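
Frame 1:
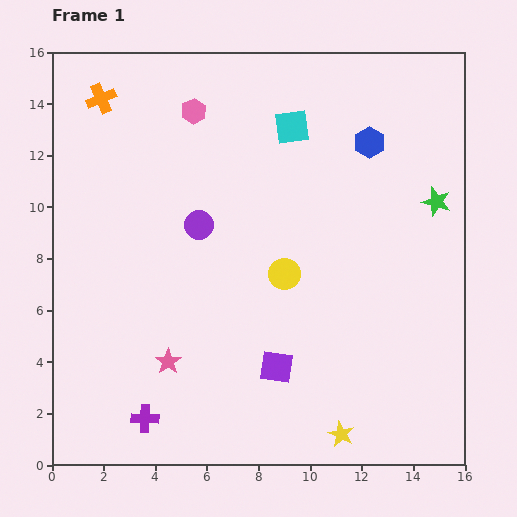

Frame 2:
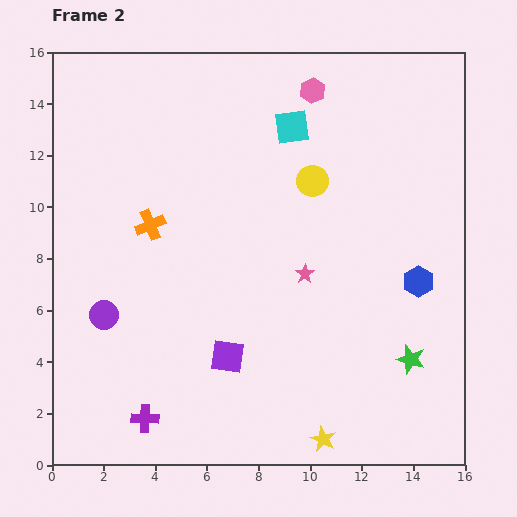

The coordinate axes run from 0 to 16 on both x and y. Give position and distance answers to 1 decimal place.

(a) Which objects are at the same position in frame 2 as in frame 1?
the cyan square, the purple cross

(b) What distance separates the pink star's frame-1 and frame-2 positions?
6.3

The pink star moved from (4.5, 4.0) to (9.8, 7.4), a distance of √(5.3² + 3.4²) ≈ 6.3.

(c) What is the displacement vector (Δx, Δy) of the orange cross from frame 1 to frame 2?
(1.9, -4.9)

The orange cross was at (1.9, 14.2) in frame 1 and (3.8, 9.3) in frame 2.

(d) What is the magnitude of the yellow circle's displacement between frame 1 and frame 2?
3.8

The yellow circle moved from (9.0, 7.4) to (10.1, 11.0), a distance of √(1.1² + 3.6²) ≈ 3.8.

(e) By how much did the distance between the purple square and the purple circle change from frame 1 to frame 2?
-1.2

Distance in frame 1: 6.3. Distance in frame 2: 5.1.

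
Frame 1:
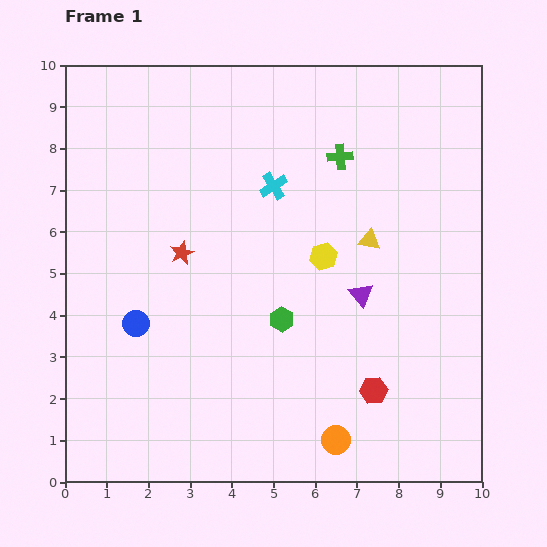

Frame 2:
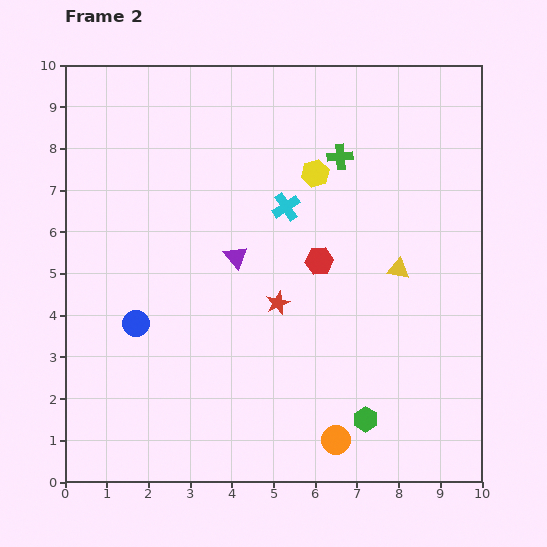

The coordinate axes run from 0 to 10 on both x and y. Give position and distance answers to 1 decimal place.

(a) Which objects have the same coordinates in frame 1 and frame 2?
the orange circle, the green cross, the blue circle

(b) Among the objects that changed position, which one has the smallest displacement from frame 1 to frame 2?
the cyan cross

(moved 0.6)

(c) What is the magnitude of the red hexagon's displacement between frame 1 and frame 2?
3.4

The red hexagon moved from (7.4, 2.2) to (6.1, 5.3), a distance of √(1.3² + 3.1²) ≈ 3.4.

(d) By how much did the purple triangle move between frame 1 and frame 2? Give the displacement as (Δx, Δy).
(-3.0, 0.9)

The purple triangle was at (7.1, 4.5) in frame 1 and (4.1, 5.4) in frame 2.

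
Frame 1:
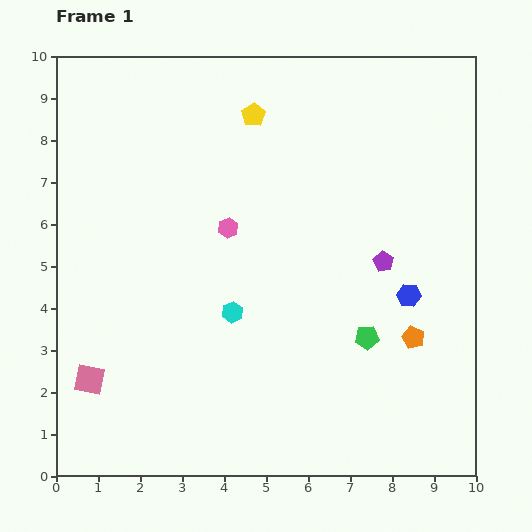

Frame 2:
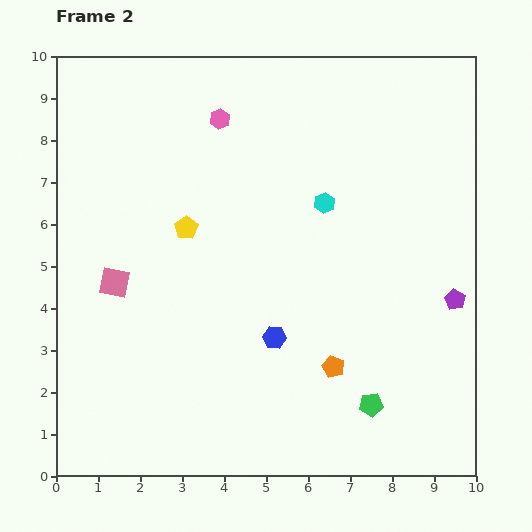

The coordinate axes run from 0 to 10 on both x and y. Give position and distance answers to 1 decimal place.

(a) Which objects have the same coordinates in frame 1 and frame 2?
none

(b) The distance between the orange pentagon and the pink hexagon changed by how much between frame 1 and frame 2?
+1.4

Distance in frame 1: 5.1. Distance in frame 2: 6.5.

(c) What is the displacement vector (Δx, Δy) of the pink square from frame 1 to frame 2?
(0.6, 2.3)

The pink square was at (0.8, 2.3) in frame 1 and (1.4, 4.6) in frame 2.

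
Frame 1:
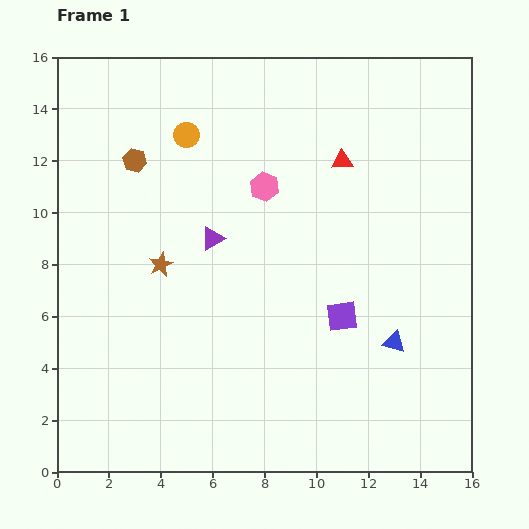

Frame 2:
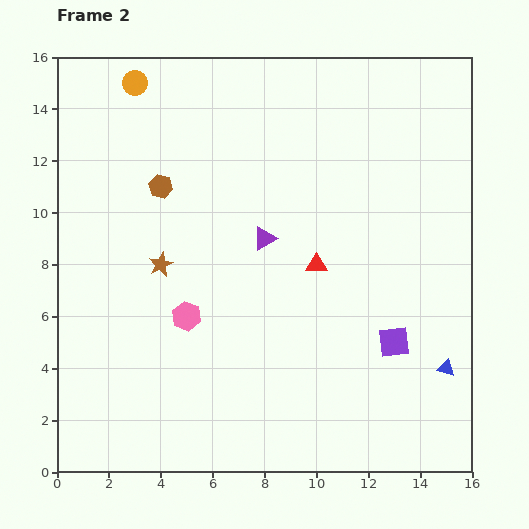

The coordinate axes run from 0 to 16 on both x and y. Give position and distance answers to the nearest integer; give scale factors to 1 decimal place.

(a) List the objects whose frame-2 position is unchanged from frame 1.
the brown star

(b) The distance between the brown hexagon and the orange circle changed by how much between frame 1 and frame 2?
+2

Distance in frame 1: 2. Distance in frame 2: 4.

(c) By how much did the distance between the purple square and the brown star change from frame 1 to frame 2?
+2

Distance in frame 1: 7. Distance in frame 2: 9.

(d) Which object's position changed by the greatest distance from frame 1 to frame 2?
the pink hexagon

(moved 6; next 4)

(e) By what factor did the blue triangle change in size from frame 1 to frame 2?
0.7×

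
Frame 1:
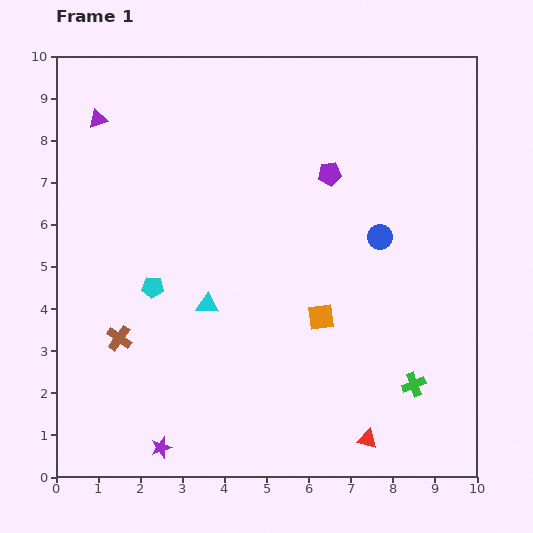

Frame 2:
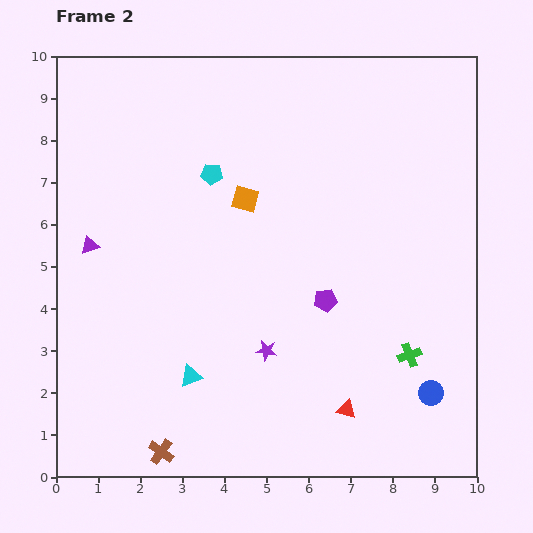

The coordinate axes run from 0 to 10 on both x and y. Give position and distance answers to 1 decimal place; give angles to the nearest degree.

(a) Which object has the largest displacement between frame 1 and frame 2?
the blue circle

(moved 3.9; next 3.4)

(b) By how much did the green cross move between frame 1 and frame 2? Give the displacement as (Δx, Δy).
(-0.1, 0.7)

The green cross was at (8.5, 2.2) in frame 1 and (8.4, 2.9) in frame 2.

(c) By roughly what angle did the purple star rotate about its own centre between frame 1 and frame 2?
27° clockwise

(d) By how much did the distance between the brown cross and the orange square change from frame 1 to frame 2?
+1.5

Distance in frame 1: 4.8. Distance in frame 2: 6.3.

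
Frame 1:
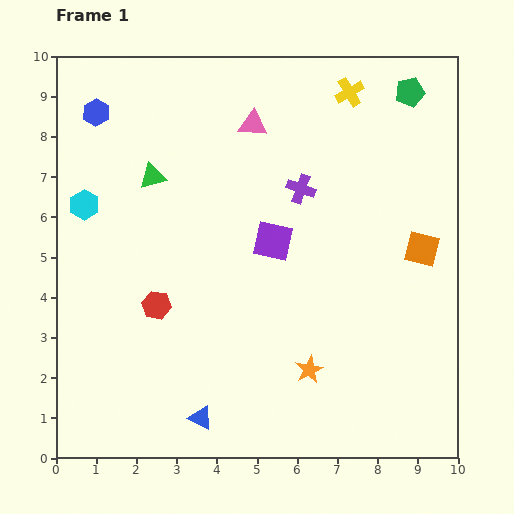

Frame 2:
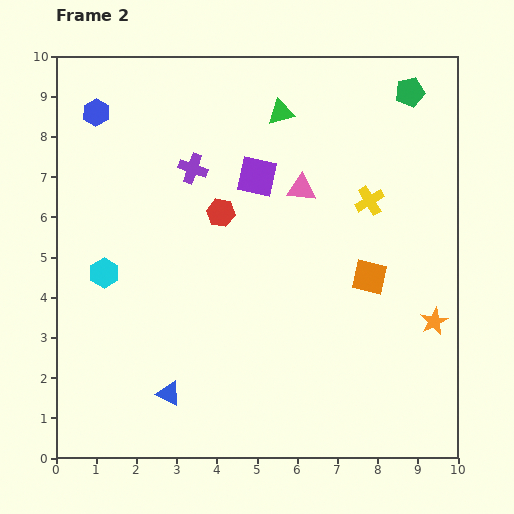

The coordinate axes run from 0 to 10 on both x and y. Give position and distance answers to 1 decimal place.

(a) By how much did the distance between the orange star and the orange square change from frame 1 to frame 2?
-2.2

Distance in frame 1: 4.1. Distance in frame 2: 1.9.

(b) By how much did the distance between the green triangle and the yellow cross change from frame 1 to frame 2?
-2.2

Distance in frame 1: 5.3. Distance in frame 2: 3.1.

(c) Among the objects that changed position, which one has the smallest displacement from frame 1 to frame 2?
the blue triangle

(moved 1.0)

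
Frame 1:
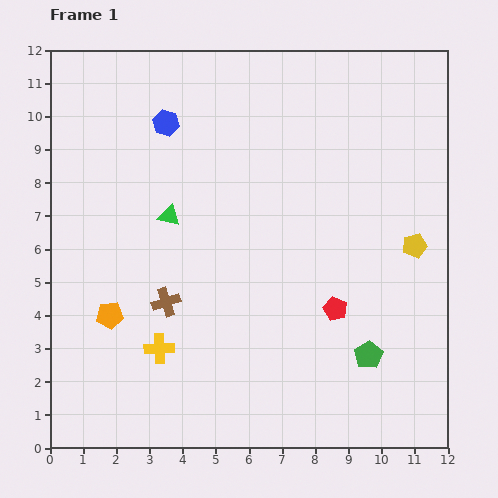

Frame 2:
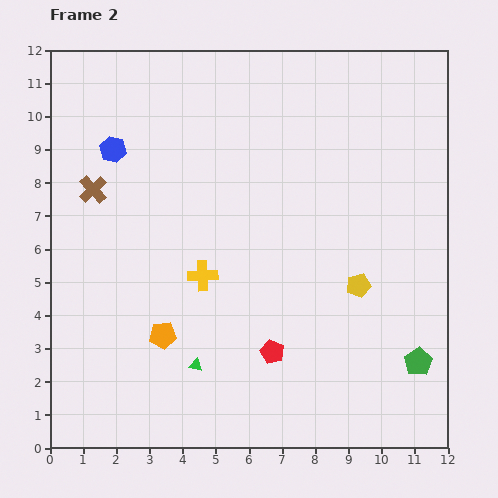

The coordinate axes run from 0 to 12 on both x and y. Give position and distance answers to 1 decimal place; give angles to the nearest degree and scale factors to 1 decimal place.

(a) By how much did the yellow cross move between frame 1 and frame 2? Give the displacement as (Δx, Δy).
(1.3, 2.2)

The yellow cross was at (3.3, 3.0) in frame 1 and (4.6, 5.2) in frame 2.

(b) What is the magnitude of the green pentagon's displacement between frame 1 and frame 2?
1.5

The green pentagon moved from (9.6, 2.8) to (11.1, 2.6), a distance of √(1.5² + 0.2²) ≈ 1.5.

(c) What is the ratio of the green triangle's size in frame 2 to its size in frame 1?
0.6×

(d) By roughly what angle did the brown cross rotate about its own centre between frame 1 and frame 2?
24° counter-clockwise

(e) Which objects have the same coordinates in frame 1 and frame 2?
none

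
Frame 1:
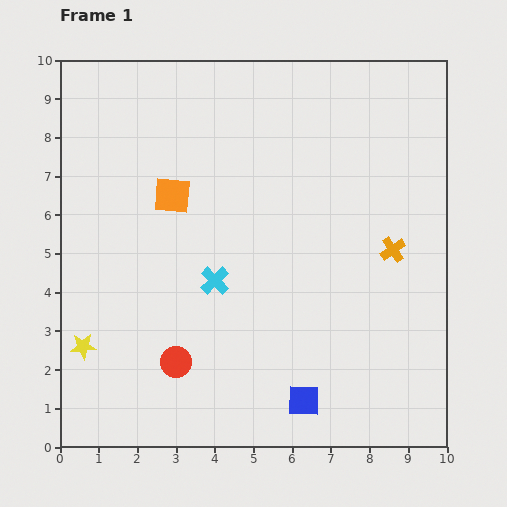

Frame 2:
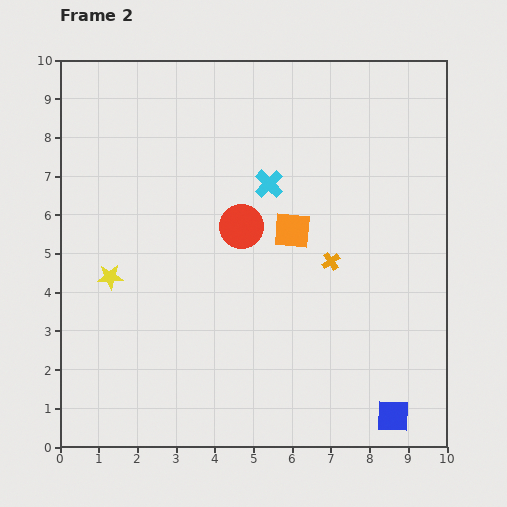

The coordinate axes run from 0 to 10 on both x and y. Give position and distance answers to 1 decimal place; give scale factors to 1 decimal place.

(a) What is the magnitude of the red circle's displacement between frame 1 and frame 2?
3.9

The red circle moved from (3.0, 2.2) to (4.7, 5.7), a distance of √(1.7² + 3.5²) ≈ 3.9.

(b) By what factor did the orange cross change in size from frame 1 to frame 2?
0.7×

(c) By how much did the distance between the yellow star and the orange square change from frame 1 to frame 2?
+0.4

Distance in frame 1: 4.5. Distance in frame 2: 4.9.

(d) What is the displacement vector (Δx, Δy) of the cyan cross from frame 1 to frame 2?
(1.4, 2.5)

The cyan cross was at (4.0, 4.3) in frame 1 and (5.4, 6.8) in frame 2.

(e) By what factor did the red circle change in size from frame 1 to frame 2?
1.4×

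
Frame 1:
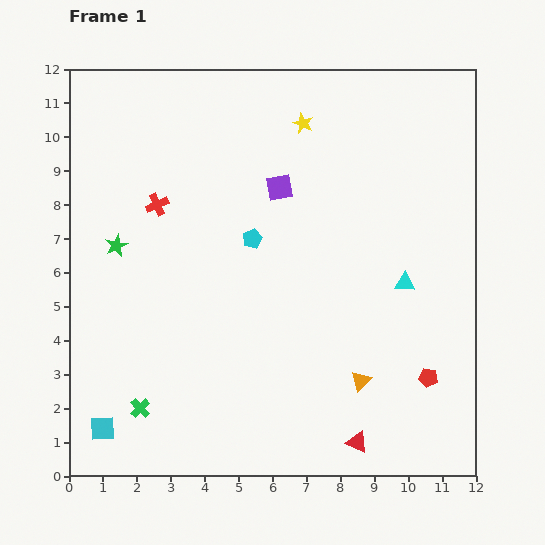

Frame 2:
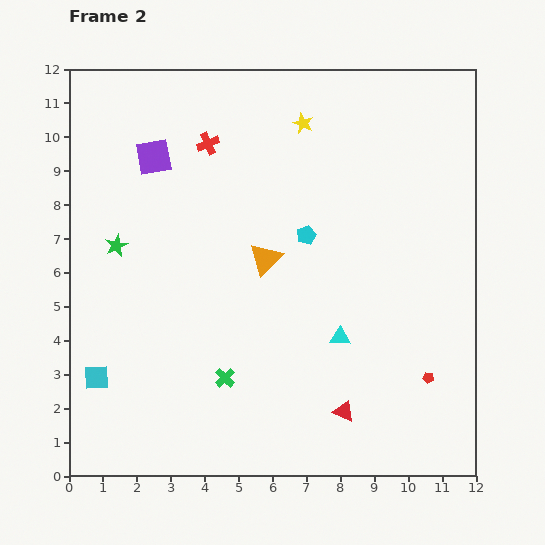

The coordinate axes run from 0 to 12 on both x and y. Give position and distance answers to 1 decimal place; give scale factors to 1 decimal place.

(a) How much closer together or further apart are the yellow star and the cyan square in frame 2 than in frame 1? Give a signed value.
-1.1

Distance in frame 1: 10.8. Distance in frame 2: 9.7.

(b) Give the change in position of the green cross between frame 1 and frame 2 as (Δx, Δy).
(2.5, 0.9)

The green cross was at (2.1, 2.0) in frame 1 and (4.6, 2.9) in frame 2.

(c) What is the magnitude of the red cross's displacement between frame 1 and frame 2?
2.3

The red cross moved from (2.6, 8.0) to (4.1, 9.8), a distance of √(1.5² + 1.8²) ≈ 2.3.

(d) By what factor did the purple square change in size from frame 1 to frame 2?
1.3×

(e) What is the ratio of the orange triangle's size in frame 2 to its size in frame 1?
1.6×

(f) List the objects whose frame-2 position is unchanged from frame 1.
the yellow star, the red pentagon, the green star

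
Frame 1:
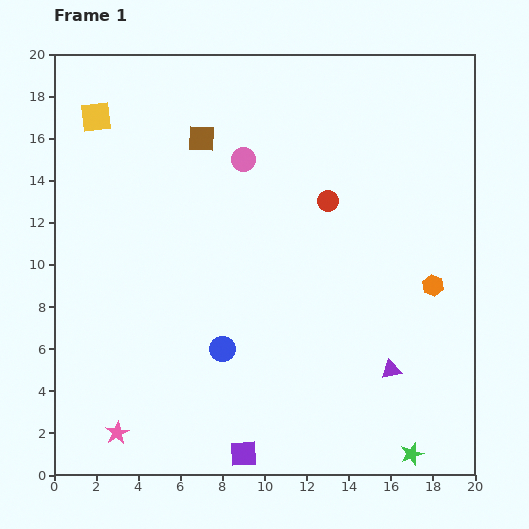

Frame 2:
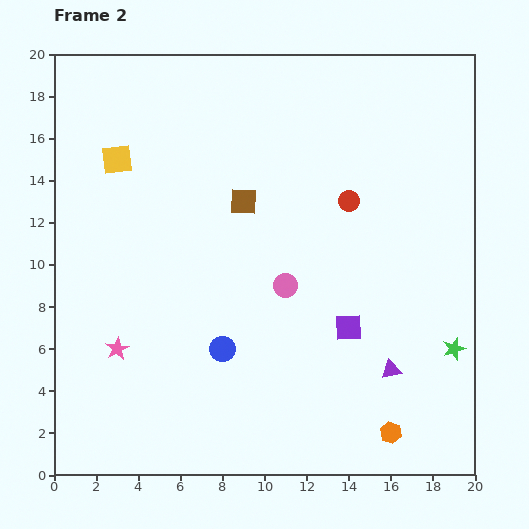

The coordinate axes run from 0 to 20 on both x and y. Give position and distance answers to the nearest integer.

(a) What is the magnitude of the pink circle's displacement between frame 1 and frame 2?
6

The pink circle moved from (9, 15) to (11, 9), a distance of √(2² + 6²) ≈ 6.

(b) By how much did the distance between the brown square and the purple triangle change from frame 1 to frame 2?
-3

Distance in frame 1: 14. Distance in frame 2: 11.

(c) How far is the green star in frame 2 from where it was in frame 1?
5

The green star moved from (17, 1) to (19, 6), a distance of √(2² + 5²) ≈ 5.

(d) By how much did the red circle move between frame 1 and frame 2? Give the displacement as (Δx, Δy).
(1, 0)

The red circle was at (13, 13) in frame 1 and (14, 13) in frame 2.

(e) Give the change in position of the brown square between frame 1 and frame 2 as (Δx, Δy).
(2, -3)

The brown square was at (7, 16) in frame 1 and (9, 13) in frame 2.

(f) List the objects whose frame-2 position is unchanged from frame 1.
the blue circle, the purple triangle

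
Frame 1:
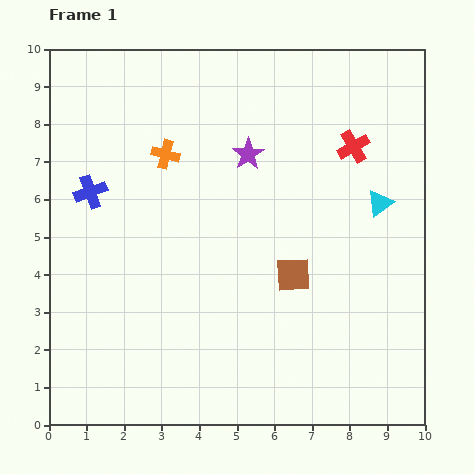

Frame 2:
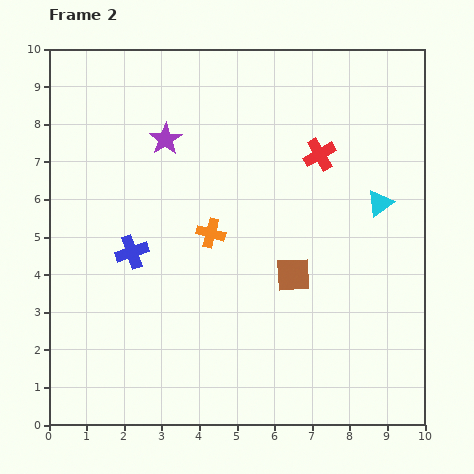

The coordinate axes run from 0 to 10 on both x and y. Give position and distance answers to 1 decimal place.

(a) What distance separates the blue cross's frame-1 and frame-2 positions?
1.9

The blue cross moved from (1.1, 6.2) to (2.2, 4.6), a distance of √(1.1² + 1.6²) ≈ 1.9.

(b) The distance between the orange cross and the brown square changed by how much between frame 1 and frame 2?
-2.2

Distance in frame 1: 4.7. Distance in frame 2: 2.5.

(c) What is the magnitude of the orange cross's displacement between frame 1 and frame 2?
2.4

The orange cross moved from (3.1, 7.2) to (4.3, 5.1), a distance of √(1.2² + 2.1²) ≈ 2.4.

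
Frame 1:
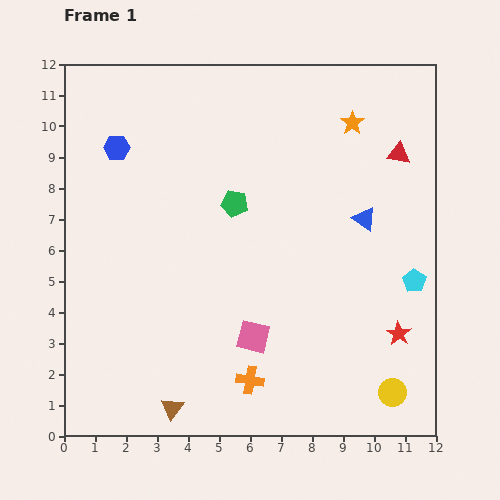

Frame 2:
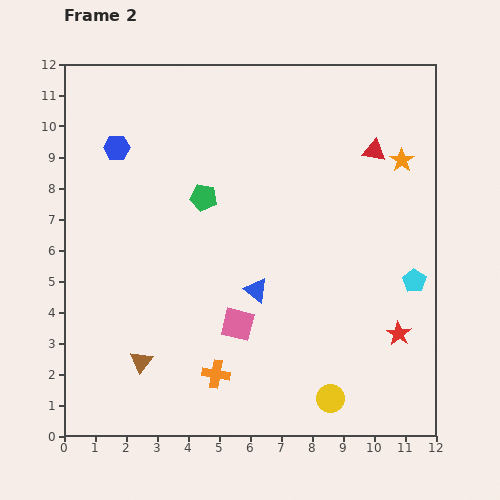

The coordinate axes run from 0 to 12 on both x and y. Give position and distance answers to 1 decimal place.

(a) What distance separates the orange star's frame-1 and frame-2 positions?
2.0

The orange star moved from (9.3, 10.1) to (10.9, 8.9), a distance of √(1.6² + 1.2²) ≈ 2.0.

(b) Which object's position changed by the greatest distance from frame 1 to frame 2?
the blue triangle

(moved 4.2; next 2.0)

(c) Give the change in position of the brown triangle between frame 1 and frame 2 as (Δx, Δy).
(-1.0, 1.5)

The brown triangle was at (3.5, 0.9) in frame 1 and (2.5, 2.4) in frame 2.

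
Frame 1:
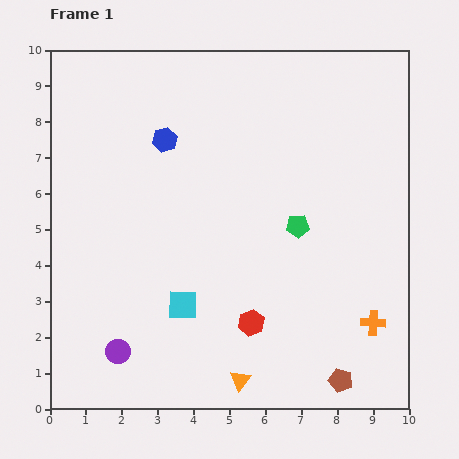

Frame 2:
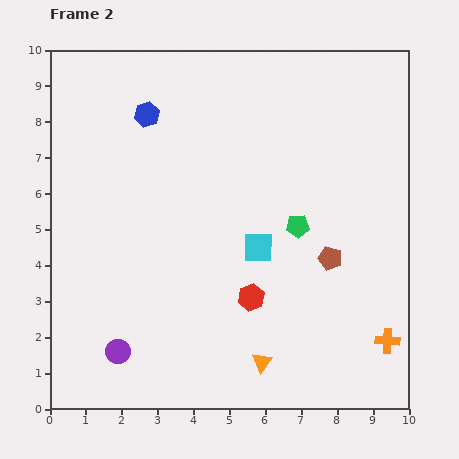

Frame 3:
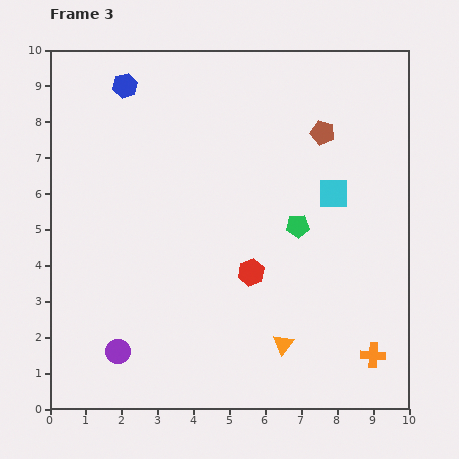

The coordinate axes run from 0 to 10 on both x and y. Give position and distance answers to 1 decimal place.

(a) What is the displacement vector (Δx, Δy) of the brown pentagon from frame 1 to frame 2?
(-0.3, 3.4)

The brown pentagon was at (8.1, 0.8) in frame 1 and (7.8, 4.2) in frame 2.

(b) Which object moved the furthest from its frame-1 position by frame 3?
the brown pentagon

(moved 6.9; next 5.2)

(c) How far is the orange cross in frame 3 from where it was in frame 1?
0.9

The orange cross moved from (9.0, 2.4) to (9.0, 1.5), a distance of √(0.0² + 0.9²) ≈ 0.9.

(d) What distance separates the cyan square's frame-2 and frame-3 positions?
2.6

The cyan square moved from (5.8, 4.5) to (7.9, 6.0), a distance of √(2.1² + 1.5²) ≈ 2.6.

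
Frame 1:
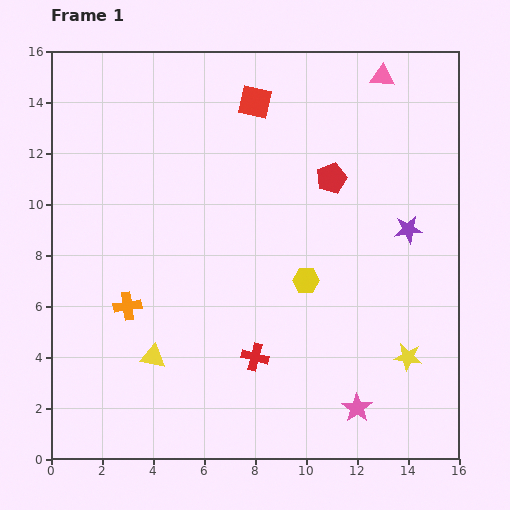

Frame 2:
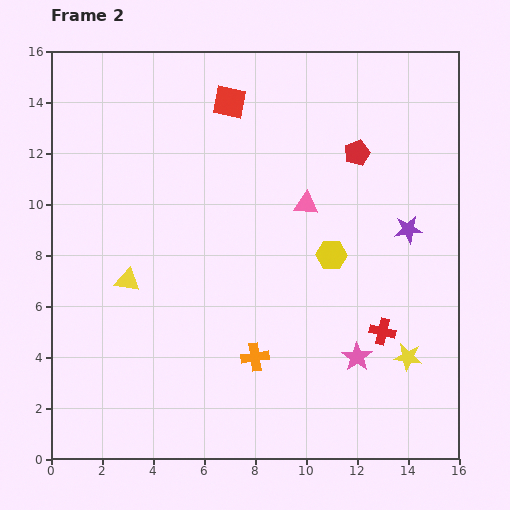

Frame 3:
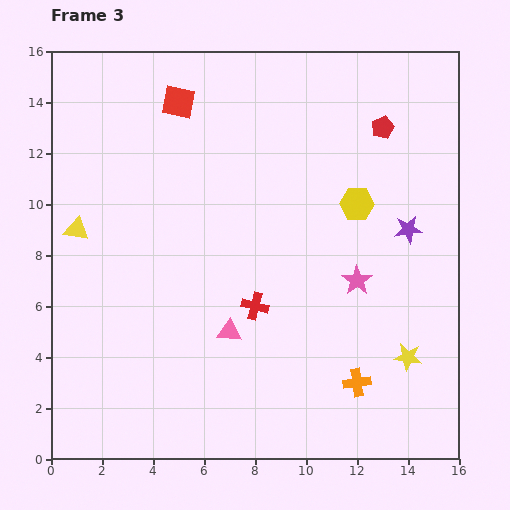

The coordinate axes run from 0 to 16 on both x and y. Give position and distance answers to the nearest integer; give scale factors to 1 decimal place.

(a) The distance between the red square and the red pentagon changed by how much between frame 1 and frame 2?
+1

Distance in frame 1: 4. Distance in frame 2: 5.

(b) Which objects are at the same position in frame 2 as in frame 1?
the yellow star, the purple star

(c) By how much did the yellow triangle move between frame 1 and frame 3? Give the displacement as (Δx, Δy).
(-3, 5)

The yellow triangle was at (4, 4) in frame 1 and (1, 9) in frame 3.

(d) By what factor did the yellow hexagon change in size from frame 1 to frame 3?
1.3×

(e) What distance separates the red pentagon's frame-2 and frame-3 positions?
1

The red pentagon moved from (12, 12) to (13, 13), a distance of √(1² + 1²) ≈ 1.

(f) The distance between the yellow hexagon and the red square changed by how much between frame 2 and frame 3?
+1

Distance in frame 2: 7. Distance in frame 3: 8.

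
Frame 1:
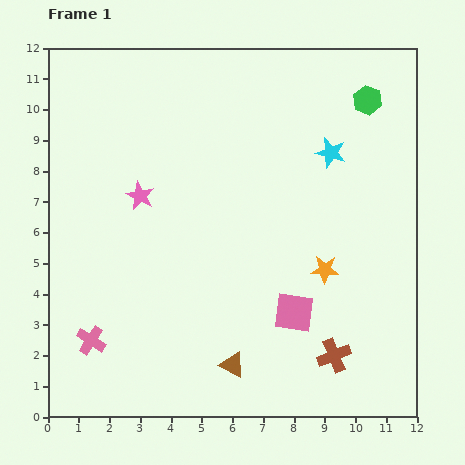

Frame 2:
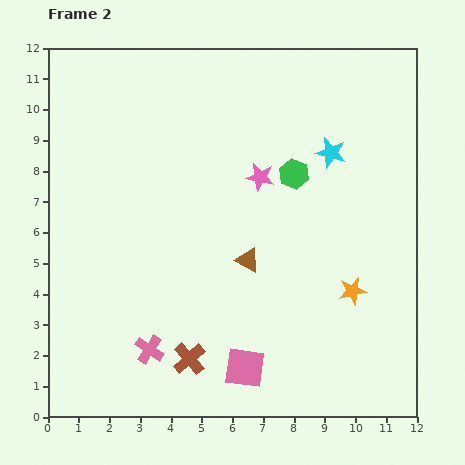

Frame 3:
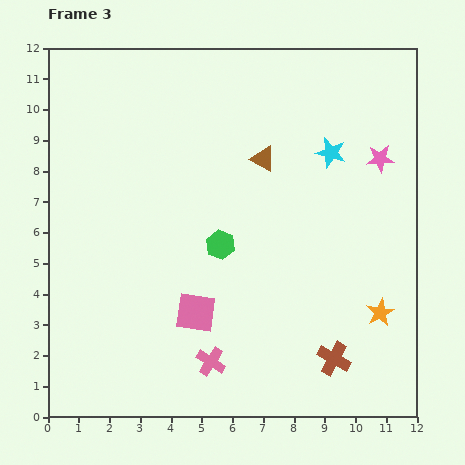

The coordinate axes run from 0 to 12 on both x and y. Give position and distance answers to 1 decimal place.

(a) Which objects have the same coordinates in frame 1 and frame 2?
the cyan star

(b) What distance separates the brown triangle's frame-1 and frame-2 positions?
3.4

The brown triangle moved from (6.0, 1.7) to (6.5, 5.1), a distance of √(0.5² + 3.4²) ≈ 3.4.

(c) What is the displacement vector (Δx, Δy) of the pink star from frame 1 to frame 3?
(7.8, 1.2)

The pink star was at (3.0, 7.2) in frame 1 and (10.8, 8.4) in frame 3.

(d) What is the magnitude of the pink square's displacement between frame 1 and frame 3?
3.2

The pink square moved from (8.0, 3.4) to (4.8, 3.4), a distance of √(3.2² + 0.0²) ≈ 3.2.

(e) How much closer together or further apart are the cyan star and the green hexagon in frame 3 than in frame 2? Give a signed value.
+3.3

Distance in frame 2: 1.4. Distance in frame 3: 4.7.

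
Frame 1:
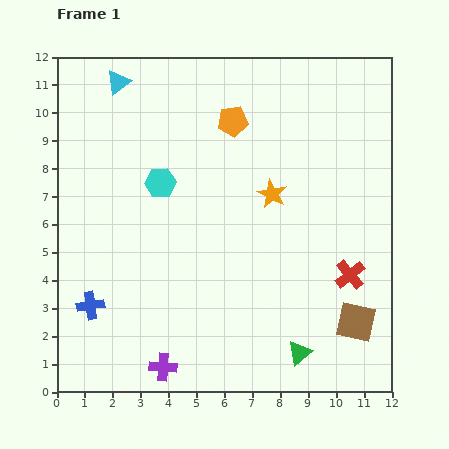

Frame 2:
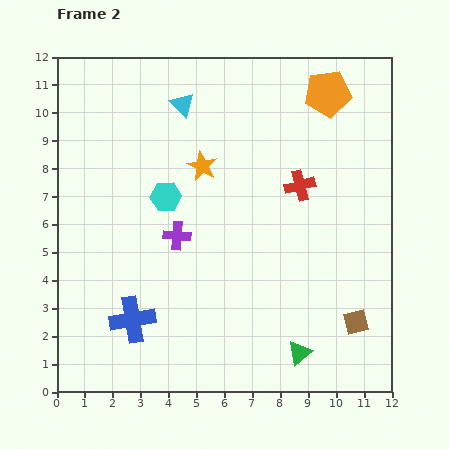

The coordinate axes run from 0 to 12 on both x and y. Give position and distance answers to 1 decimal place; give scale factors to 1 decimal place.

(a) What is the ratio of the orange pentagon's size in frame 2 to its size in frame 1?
1.5×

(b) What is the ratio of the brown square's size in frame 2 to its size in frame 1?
0.6×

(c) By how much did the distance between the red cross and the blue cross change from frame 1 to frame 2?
-1.7

Distance in frame 1: 9.4. Distance in frame 2: 7.7.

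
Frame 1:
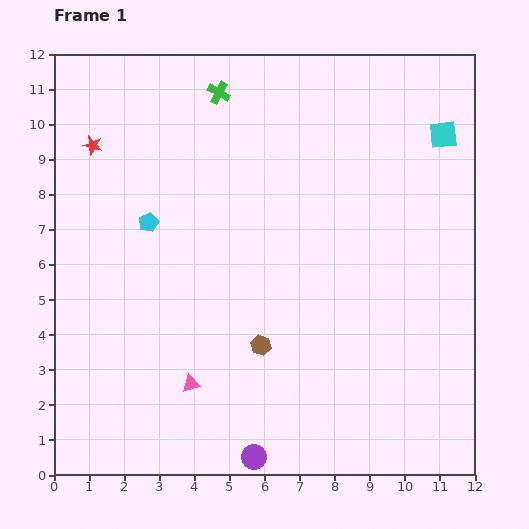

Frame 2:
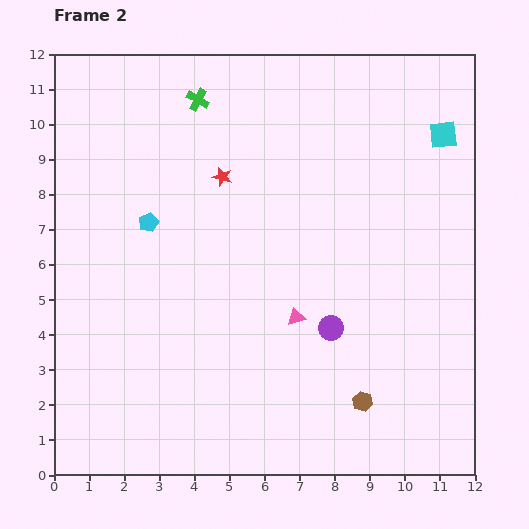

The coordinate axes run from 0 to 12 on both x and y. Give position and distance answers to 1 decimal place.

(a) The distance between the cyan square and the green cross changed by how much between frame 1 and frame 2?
+0.6

Distance in frame 1: 6.5. Distance in frame 2: 7.1.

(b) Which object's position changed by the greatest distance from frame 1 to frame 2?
the purple circle

(moved 4.3; next 3.8)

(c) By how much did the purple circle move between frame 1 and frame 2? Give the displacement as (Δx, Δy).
(2.2, 3.7)

The purple circle was at (5.7, 0.5) in frame 1 and (7.9, 4.2) in frame 2.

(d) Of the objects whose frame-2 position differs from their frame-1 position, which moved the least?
the green cross

(moved 0.6)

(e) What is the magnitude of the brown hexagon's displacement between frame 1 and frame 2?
3.3

The brown hexagon moved from (5.9, 3.7) to (8.8, 2.1), a distance of √(2.9² + 1.6²) ≈ 3.3.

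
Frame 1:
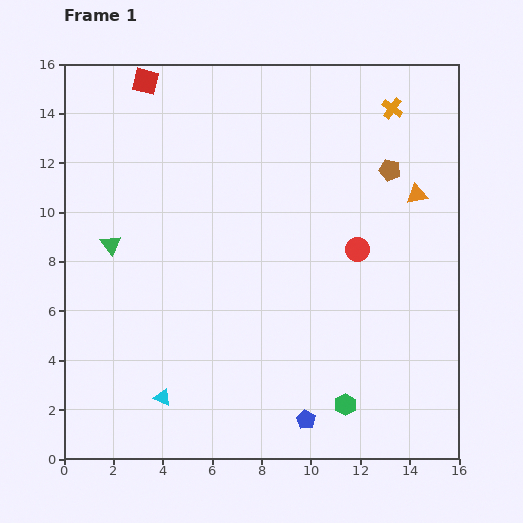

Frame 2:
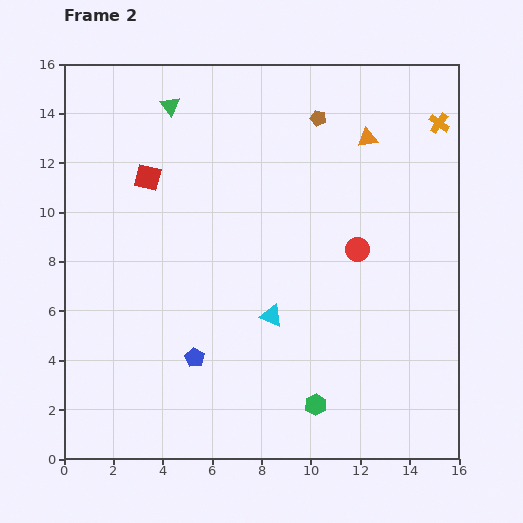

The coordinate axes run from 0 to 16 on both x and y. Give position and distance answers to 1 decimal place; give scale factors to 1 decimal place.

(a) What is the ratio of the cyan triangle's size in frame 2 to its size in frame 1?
1.3×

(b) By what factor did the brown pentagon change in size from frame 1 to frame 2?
0.7×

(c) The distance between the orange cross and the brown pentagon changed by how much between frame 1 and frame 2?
+2.4

Distance in frame 1: 2.5. Distance in frame 2: 4.9.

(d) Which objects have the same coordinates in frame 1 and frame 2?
the red circle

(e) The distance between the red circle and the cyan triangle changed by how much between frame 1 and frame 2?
-5.5

Distance in frame 1: 9.9. Distance in frame 2: 4.4.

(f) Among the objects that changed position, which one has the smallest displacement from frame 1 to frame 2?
the green hexagon

(moved 1.2)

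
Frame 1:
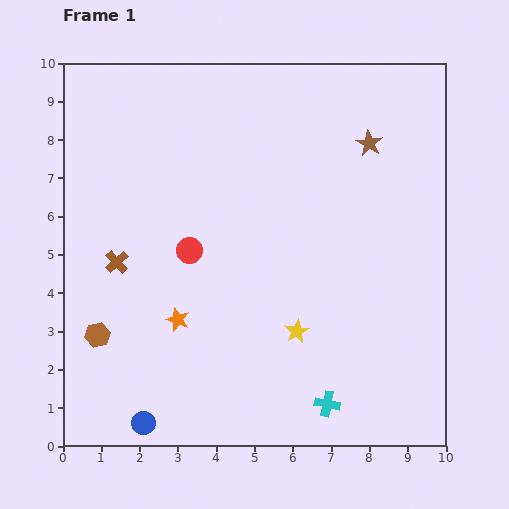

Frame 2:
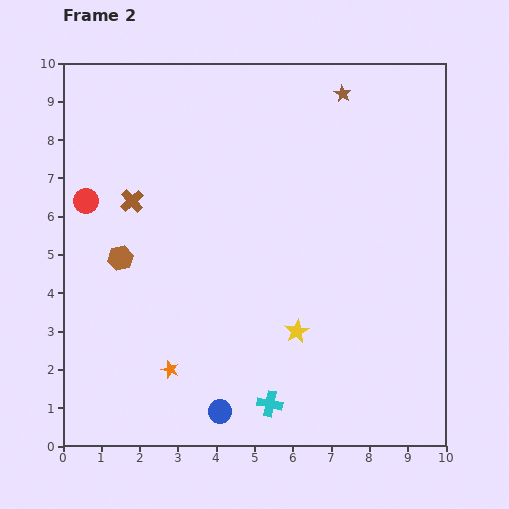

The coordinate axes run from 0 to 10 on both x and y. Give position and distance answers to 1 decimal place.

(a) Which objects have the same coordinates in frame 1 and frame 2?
the yellow star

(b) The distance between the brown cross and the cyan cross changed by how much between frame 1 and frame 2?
-0.2

Distance in frame 1: 6.6. Distance in frame 2: 6.4.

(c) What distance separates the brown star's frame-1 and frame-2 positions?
1.5

The brown star moved from (8.0, 7.9) to (7.3, 9.2), a distance of √(0.7² + 1.3²) ≈ 1.5.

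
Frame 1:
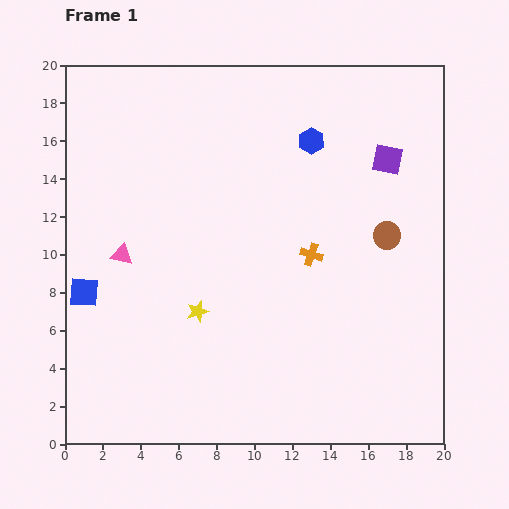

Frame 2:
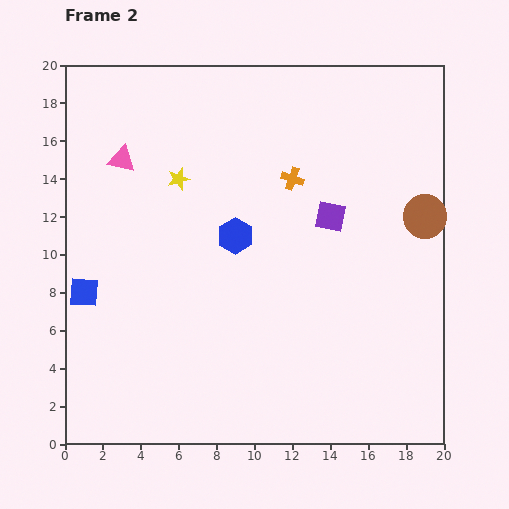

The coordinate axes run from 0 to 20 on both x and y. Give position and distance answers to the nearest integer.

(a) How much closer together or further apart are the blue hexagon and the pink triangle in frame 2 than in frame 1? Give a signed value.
-5

Distance in frame 1: 12. Distance in frame 2: 7.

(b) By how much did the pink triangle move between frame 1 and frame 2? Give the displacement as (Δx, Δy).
(0, 5)

The pink triangle was at (3, 10) in frame 1 and (3, 15) in frame 2.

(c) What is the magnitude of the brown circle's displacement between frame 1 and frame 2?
2

The brown circle moved from (17, 11) to (19, 12), a distance of √(2² + 1²) ≈ 2.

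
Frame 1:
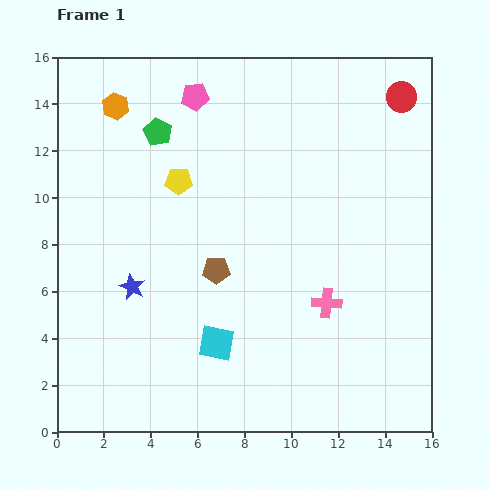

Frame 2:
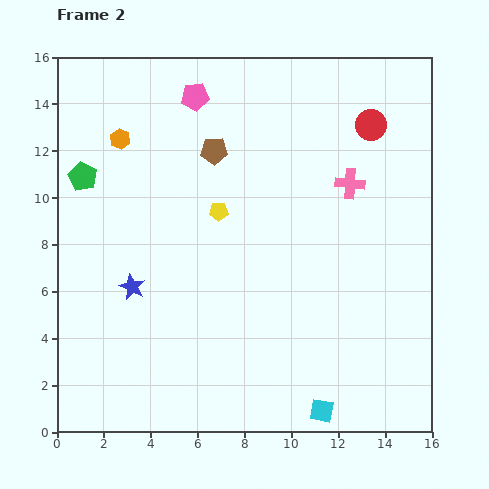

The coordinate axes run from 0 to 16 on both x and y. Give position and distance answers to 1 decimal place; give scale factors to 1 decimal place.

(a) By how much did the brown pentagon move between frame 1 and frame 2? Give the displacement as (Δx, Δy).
(-0.1, 5.1)

The brown pentagon was at (6.8, 6.9) in frame 1 and (6.7, 12.0) in frame 2.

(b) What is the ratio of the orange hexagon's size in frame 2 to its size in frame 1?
0.8×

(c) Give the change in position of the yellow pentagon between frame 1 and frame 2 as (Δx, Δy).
(1.7, -1.3)

The yellow pentagon was at (5.2, 10.7) in frame 1 and (6.9, 9.4) in frame 2.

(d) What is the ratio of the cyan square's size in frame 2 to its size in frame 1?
0.7×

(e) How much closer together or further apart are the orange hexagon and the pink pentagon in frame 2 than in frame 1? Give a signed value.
+0.3

Distance in frame 1: 3.4. Distance in frame 2: 3.7.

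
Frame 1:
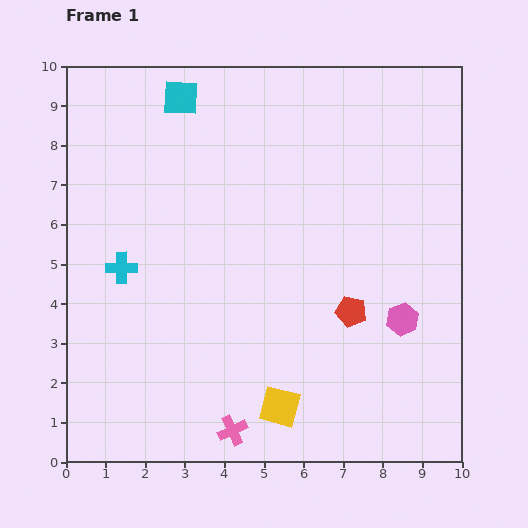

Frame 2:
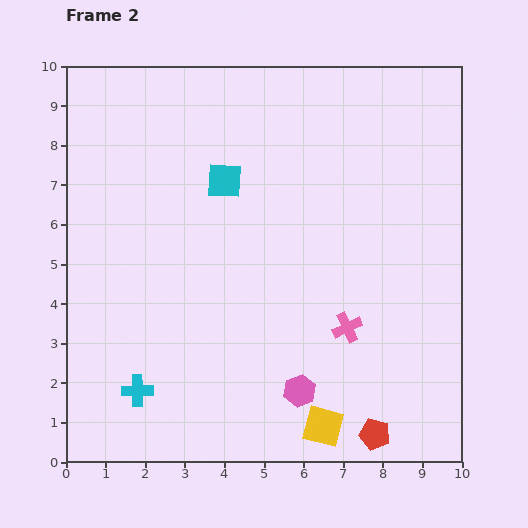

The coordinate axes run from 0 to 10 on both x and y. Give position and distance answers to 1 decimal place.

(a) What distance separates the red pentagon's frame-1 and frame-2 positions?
3.2

The red pentagon moved from (7.2, 3.8) to (7.8, 0.7), a distance of √(0.6² + 3.1²) ≈ 3.2.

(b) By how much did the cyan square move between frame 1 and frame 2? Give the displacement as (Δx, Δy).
(1.1, -2.1)

The cyan square was at (2.9, 9.2) in frame 1 and (4.0, 7.1) in frame 2.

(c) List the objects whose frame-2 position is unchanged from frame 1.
none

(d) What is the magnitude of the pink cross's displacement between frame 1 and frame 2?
3.9

The pink cross moved from (4.2, 0.8) to (7.1, 3.4), a distance of √(2.9² + 2.6²) ≈ 3.9.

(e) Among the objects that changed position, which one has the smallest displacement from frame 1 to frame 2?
the yellow square

(moved 1.2)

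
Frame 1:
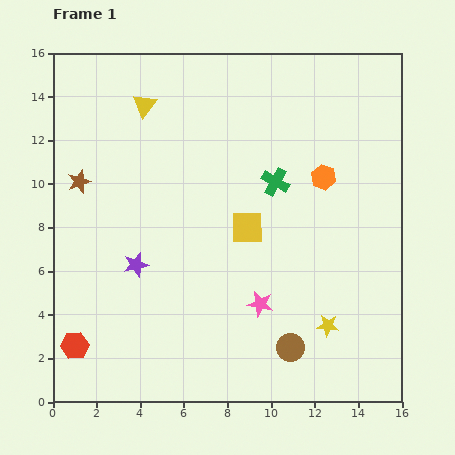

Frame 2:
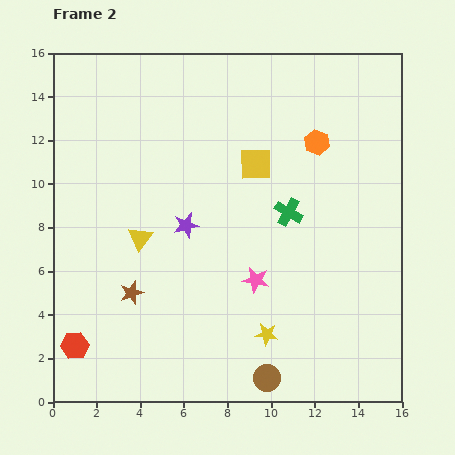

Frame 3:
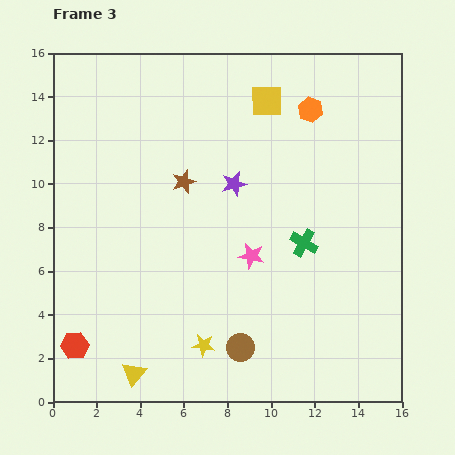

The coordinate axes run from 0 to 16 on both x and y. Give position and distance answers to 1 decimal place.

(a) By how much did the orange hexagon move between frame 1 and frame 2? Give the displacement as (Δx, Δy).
(-0.3, 1.6)

The orange hexagon was at (12.4, 10.3) in frame 1 and (12.1, 11.9) in frame 2.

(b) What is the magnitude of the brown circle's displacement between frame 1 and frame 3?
2.3

The brown circle moved from (10.9, 2.5) to (8.6, 2.5), a distance of √(2.3² + 0.0²) ≈ 2.3.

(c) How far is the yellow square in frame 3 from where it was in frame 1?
5.9

The yellow square moved from (8.9, 8.0) to (9.8, 13.8), a distance of √(0.9² + 5.8²) ≈ 5.9.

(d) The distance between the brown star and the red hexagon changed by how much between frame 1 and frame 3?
+1.5

Distance in frame 1: 7.5. Distance in frame 3: 9.0.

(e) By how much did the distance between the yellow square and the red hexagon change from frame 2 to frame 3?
+2.5

Distance in frame 2: 11.7. Distance in frame 3: 14.2.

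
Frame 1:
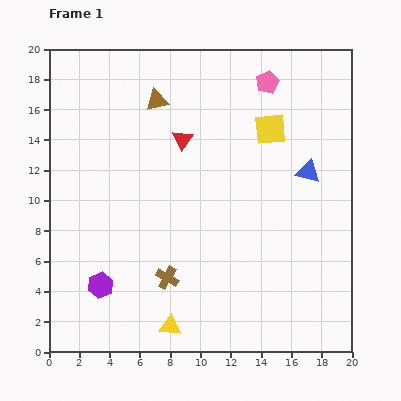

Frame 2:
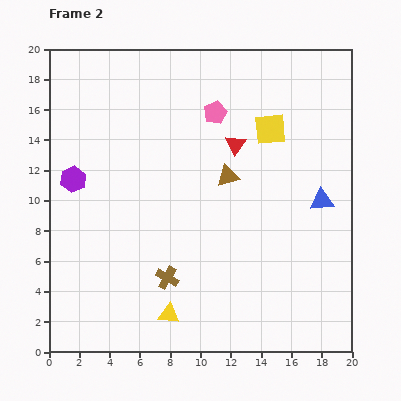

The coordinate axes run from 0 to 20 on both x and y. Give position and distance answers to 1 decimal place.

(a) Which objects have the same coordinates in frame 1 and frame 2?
the brown cross, the yellow square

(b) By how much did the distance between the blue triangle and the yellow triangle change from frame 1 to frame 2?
-1.1

Distance in frame 1: 13.7. Distance in frame 2: 12.6.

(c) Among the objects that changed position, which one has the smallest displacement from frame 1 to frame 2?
the yellow triangle

(moved 0.8)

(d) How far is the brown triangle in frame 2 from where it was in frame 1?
6.9

The brown triangle moved from (7.1, 16.6) to (11.8, 11.6), a distance of √(4.7² + 5.0²) ≈ 6.9.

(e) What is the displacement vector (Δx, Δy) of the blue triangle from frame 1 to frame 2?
(0.9, -1.9)

The blue triangle was at (17.1, 11.9) in frame 1 and (18.0, 10.0) in frame 2.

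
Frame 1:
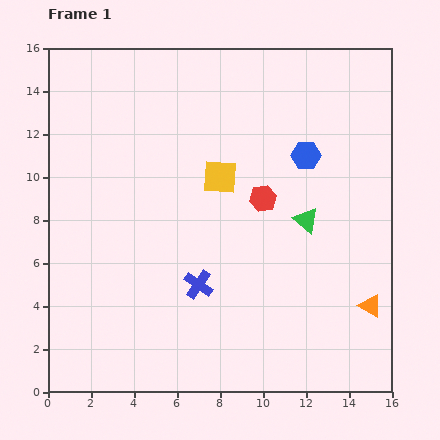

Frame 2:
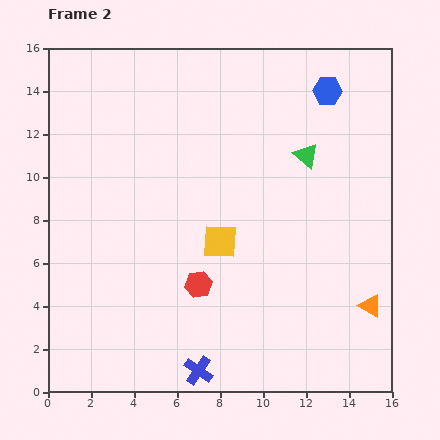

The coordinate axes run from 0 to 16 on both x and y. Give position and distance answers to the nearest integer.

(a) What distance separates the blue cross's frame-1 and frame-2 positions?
4

The blue cross moved from (7, 5) to (7, 1), a distance of √(0² + 4²) ≈ 4.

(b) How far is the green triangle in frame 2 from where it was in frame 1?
3

The green triangle moved from (12, 8) to (12, 11), a distance of √(0² + 3²) ≈ 3.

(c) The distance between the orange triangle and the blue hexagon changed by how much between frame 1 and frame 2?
+2

Distance in frame 1: 8. Distance in frame 2: 10.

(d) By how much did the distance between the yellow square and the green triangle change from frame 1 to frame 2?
+2

Distance in frame 1: 4. Distance in frame 2: 6.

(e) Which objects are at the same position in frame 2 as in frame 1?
the orange triangle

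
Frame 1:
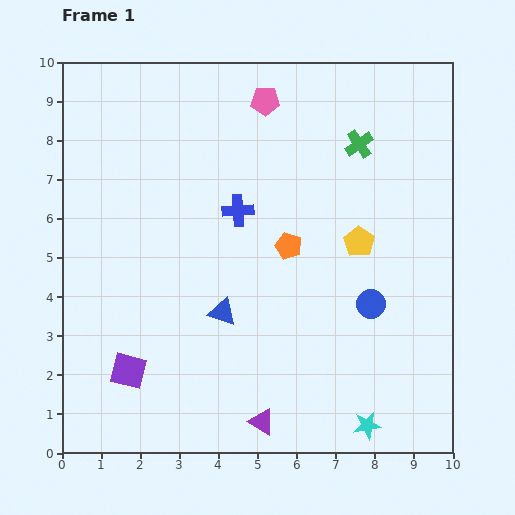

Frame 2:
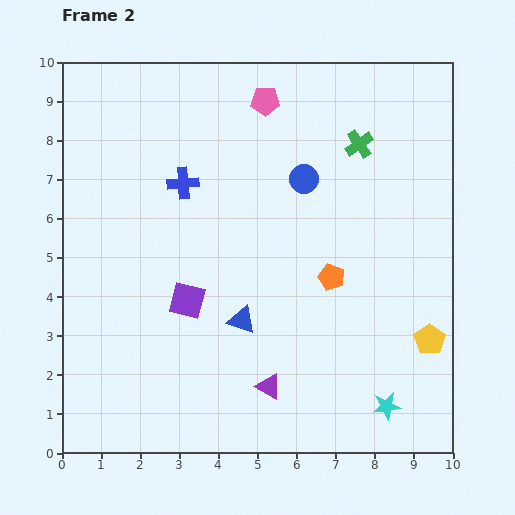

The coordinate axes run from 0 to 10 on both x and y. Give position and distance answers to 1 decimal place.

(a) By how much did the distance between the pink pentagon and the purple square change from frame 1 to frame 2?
-2.2

Distance in frame 1: 7.7. Distance in frame 2: 5.5.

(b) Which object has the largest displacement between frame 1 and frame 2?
the blue circle

(moved 3.6; next 3.1)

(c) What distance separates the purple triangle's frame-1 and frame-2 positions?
0.9

The purple triangle moved from (5.1, 0.8) to (5.3, 1.7), a distance of √(0.2² + 0.9²) ≈ 0.9.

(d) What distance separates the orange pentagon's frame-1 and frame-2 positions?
1.4

The orange pentagon moved from (5.8, 5.3) to (6.9, 4.5), a distance of √(1.1² + 0.8²) ≈ 1.4.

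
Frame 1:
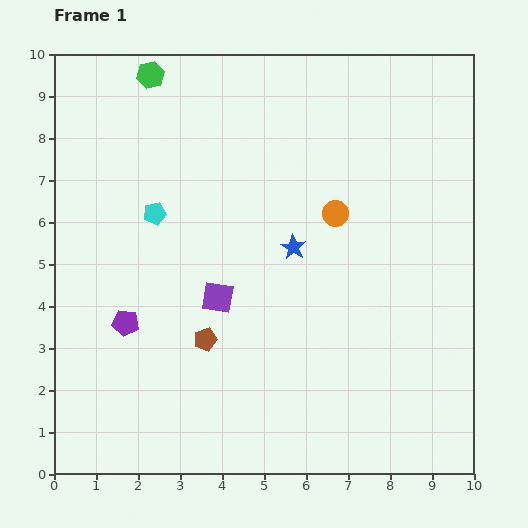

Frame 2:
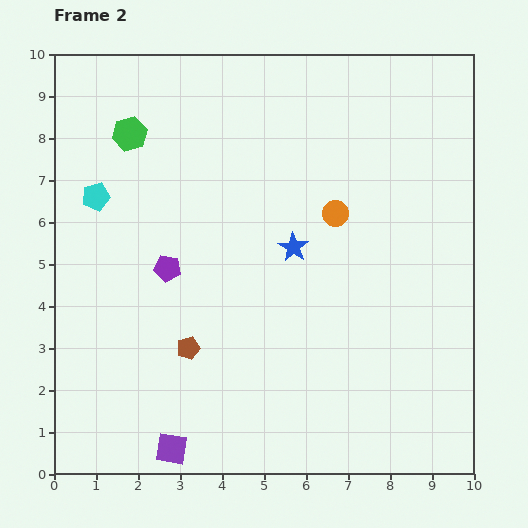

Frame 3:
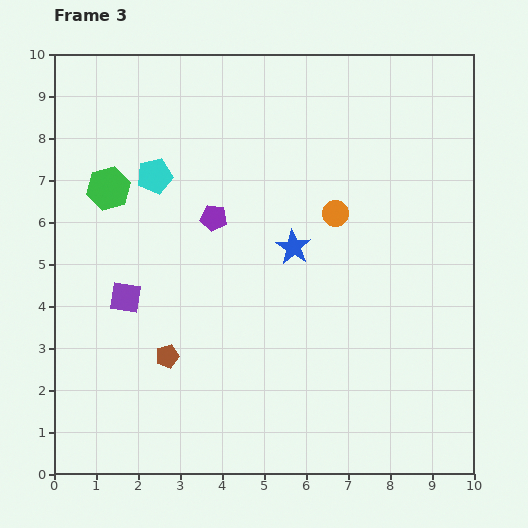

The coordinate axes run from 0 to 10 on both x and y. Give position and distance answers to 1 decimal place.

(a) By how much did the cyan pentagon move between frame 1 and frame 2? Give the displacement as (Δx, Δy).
(-1.4, 0.4)

The cyan pentagon was at (2.4, 6.2) in frame 1 and (1.0, 6.6) in frame 2.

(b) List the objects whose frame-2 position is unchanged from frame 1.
the orange circle, the blue star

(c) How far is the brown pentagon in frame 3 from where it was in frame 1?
1.0

The brown pentagon moved from (3.6, 3.2) to (2.7, 2.8), a distance of √(0.9² + 0.4²) ≈ 1.0.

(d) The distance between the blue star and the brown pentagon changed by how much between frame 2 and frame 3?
+0.5

Distance in frame 2: 3.5. Distance in frame 3: 4.0.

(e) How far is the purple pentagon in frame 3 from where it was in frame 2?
1.6

The purple pentagon moved from (2.7, 4.9) to (3.8, 6.1), a distance of √(1.1² + 1.2²) ≈ 1.6.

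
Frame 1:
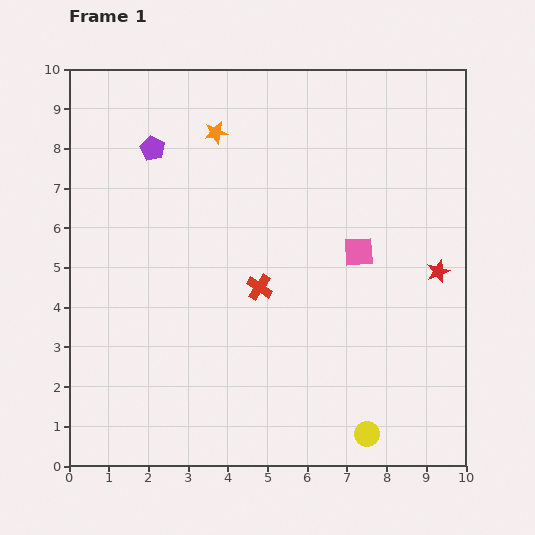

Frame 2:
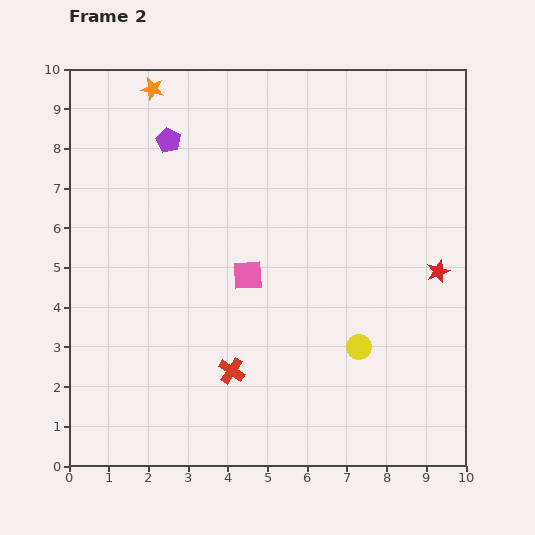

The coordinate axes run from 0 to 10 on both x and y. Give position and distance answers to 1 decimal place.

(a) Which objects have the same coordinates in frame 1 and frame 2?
the red star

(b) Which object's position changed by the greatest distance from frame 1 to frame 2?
the pink square

(moved 2.9; next 2.2)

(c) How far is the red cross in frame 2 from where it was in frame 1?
2.2

The red cross moved from (4.8, 4.5) to (4.1, 2.4), a distance of √(0.7² + 2.1²) ≈ 2.2.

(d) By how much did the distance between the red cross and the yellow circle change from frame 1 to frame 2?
-1.3

Distance in frame 1: 4.6. Distance in frame 2: 3.3.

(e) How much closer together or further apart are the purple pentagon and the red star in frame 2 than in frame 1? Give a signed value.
-0.2

Distance in frame 1: 7.8. Distance in frame 2: 7.6.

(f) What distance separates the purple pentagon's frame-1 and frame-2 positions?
0.4

The purple pentagon moved from (2.1, 8.0) to (2.5, 8.2), a distance of √(0.4² + 0.2²) ≈ 0.4.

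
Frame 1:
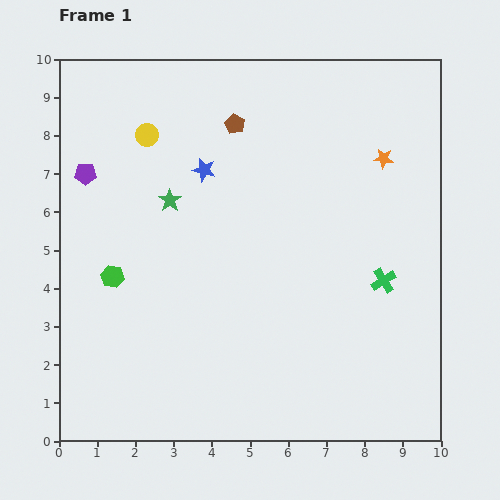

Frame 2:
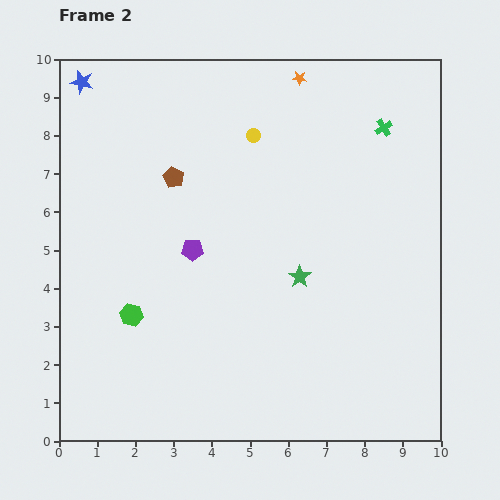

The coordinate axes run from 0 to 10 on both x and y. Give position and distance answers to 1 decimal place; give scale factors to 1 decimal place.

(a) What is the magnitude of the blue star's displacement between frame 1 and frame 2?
3.9

The blue star moved from (3.8, 7.1) to (0.6, 9.4), a distance of √(3.2² + 2.3²) ≈ 3.9.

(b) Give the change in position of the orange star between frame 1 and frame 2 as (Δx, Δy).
(-2.2, 2.1)

The orange star was at (8.5, 7.4) in frame 1 and (6.3, 9.5) in frame 2.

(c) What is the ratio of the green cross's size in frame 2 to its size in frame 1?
0.7×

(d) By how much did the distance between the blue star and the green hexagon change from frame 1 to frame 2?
+2.5

Distance in frame 1: 3.7. Distance in frame 2: 6.2.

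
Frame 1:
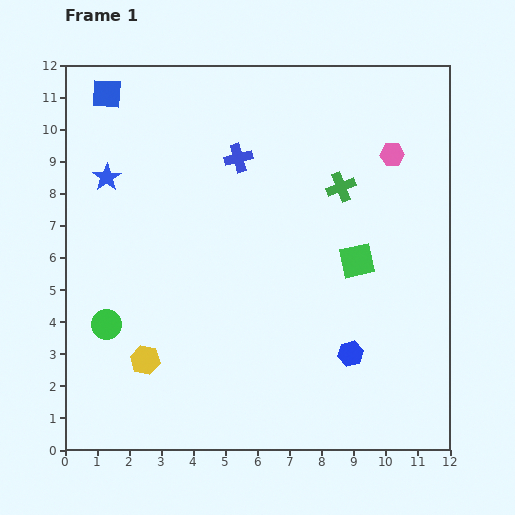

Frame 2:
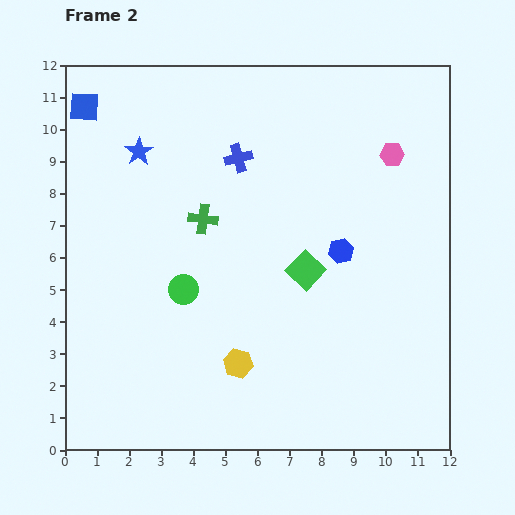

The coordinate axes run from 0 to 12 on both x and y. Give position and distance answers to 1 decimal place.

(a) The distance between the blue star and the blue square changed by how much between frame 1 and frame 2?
-0.4

Distance in frame 1: 2.6. Distance in frame 2: 2.2.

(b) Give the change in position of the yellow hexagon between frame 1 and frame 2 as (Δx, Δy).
(2.9, -0.1)

The yellow hexagon was at (2.5, 2.8) in frame 1 and (5.4, 2.7) in frame 2.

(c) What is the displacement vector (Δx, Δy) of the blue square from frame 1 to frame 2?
(-0.7, -0.4)

The blue square was at (1.3, 11.1) in frame 1 and (0.6, 10.7) in frame 2.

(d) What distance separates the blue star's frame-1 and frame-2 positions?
1.3

The blue star moved from (1.3, 8.5) to (2.3, 9.3), a distance of √(1.0² + 0.8²) ≈ 1.3.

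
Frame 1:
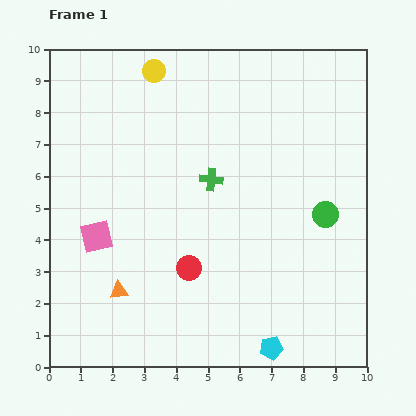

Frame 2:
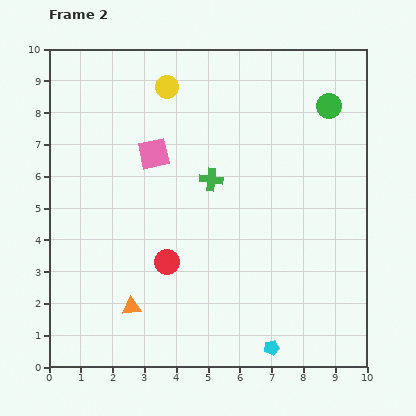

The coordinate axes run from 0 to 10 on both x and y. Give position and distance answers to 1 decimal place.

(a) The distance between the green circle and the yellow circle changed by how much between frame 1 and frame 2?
-1.9

Distance in frame 1: 7.0. Distance in frame 2: 5.1.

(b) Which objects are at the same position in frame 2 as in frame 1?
the cyan pentagon, the green cross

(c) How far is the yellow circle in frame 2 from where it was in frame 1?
0.6

The yellow circle moved from (3.3, 9.3) to (3.7, 8.8), a distance of √(0.4² + 0.5²) ≈ 0.6.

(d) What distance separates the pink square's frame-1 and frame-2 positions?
3.2

The pink square moved from (1.5, 4.1) to (3.3, 6.7), a distance of √(1.8² + 2.6²) ≈ 3.2.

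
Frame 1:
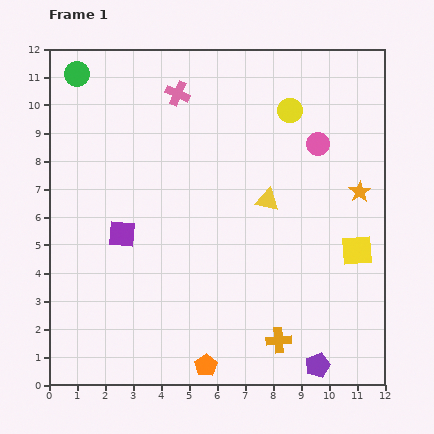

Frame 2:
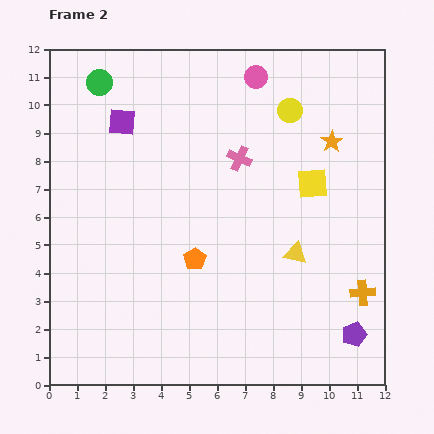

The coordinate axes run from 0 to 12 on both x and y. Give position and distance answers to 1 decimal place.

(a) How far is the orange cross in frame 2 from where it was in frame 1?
3.4

The orange cross moved from (8.2, 1.6) to (11.2, 3.3), a distance of √(3.0² + 1.7²) ≈ 3.4.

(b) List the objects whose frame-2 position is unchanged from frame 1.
the yellow circle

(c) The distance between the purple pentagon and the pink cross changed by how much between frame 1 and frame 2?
-3.4

Distance in frame 1: 10.9. Distance in frame 2: 7.5.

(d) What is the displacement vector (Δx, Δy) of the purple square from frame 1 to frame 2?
(0.0, 4.0)

The purple square was at (2.6, 5.4) in frame 1 and (2.6, 9.4) in frame 2.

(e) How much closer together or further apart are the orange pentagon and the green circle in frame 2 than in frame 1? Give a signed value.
-4.2

Distance in frame 1: 11.4. Distance in frame 2: 7.2.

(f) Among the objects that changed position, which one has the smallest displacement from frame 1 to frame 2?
the green circle

(moved 0.9)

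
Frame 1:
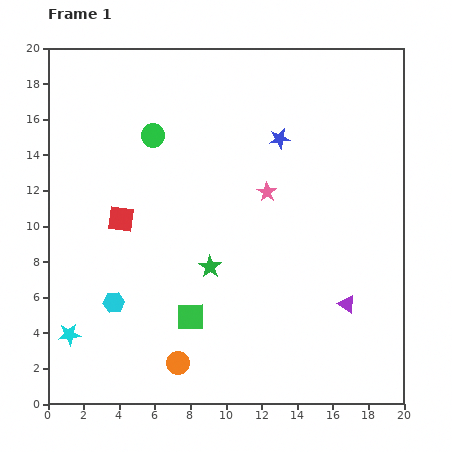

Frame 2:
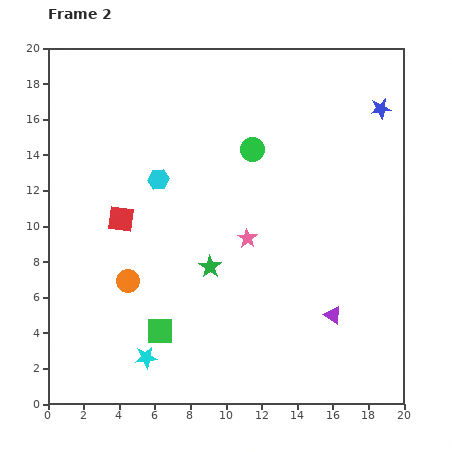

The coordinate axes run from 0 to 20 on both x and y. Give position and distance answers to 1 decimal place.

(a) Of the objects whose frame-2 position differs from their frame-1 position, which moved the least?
the purple triangle

(moved 1.0)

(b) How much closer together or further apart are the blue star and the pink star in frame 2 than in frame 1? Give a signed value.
+7.4

Distance in frame 1: 3.1. Distance in frame 2: 10.5.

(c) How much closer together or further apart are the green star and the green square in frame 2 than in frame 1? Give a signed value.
+1.6

Distance in frame 1: 3.0. Distance in frame 2: 4.6.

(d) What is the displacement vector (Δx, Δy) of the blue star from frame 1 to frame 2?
(5.7, 1.7)

The blue star was at (13.0, 14.9) in frame 1 and (18.7, 16.6) in frame 2.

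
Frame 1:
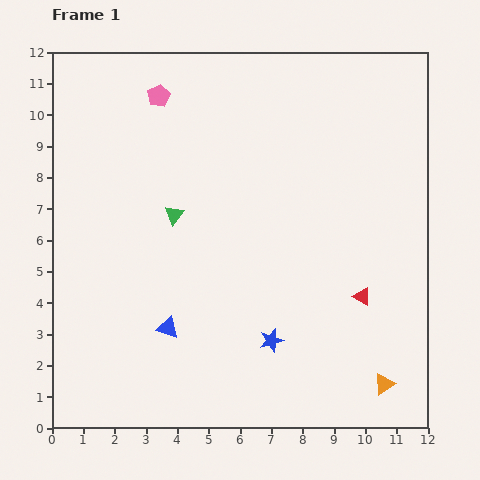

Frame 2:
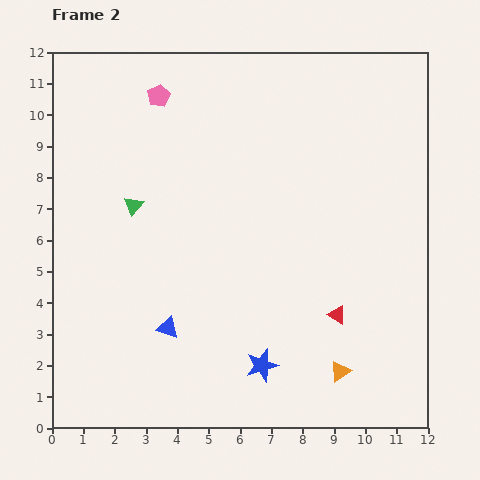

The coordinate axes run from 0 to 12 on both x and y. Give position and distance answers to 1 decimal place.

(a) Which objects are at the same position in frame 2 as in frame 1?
the blue triangle, the pink pentagon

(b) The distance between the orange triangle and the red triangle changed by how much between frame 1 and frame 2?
-1.1

Distance in frame 1: 2.9. Distance in frame 2: 1.8.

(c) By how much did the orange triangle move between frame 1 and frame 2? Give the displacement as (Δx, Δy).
(-1.4, 0.4)

The orange triangle was at (10.6, 1.4) in frame 1 and (9.2, 1.8) in frame 2.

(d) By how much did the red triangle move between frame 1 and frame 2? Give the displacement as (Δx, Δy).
(-0.8, -0.6)

The red triangle was at (9.9, 4.2) in frame 1 and (9.1, 3.6) in frame 2.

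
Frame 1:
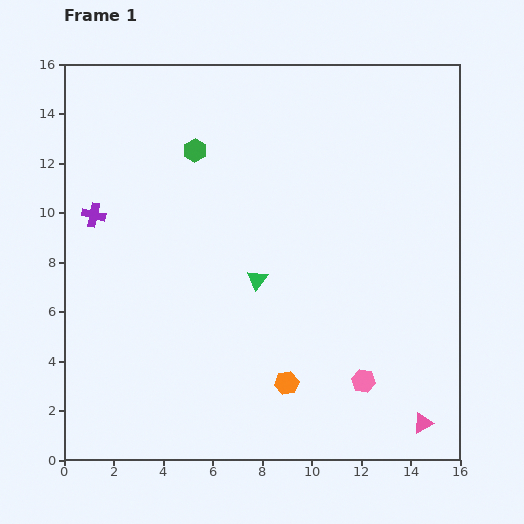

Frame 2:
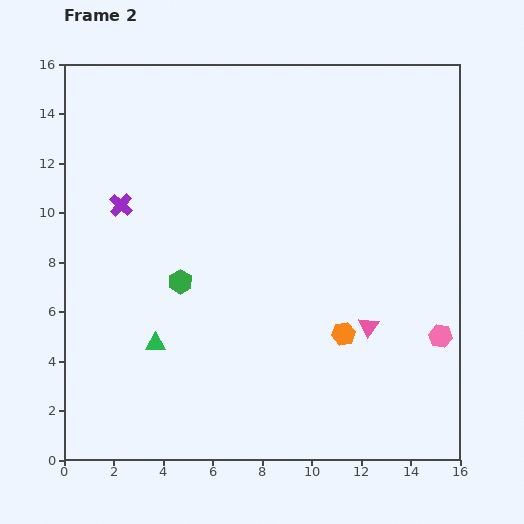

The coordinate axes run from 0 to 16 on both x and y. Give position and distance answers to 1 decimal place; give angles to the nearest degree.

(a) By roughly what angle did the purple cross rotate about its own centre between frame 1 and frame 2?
30° clockwise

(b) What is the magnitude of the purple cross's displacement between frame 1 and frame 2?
1.2

The purple cross moved from (1.2, 9.9) to (2.3, 10.3), a distance of √(1.1² + 0.4²) ≈ 1.2.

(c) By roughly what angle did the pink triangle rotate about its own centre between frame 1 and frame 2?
28° counter-clockwise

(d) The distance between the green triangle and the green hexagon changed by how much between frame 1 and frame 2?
-3.1

Distance in frame 1: 5.8. Distance in frame 2: 2.7.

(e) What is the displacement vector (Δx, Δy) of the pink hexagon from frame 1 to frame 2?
(3.1, 1.8)

The pink hexagon was at (12.1, 3.2) in frame 1 and (15.2, 5.0) in frame 2.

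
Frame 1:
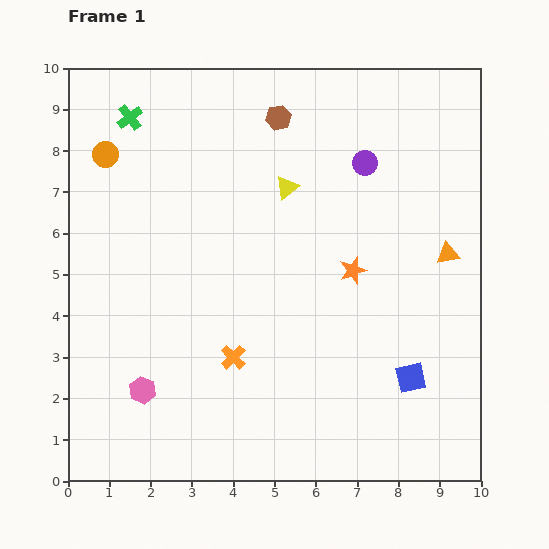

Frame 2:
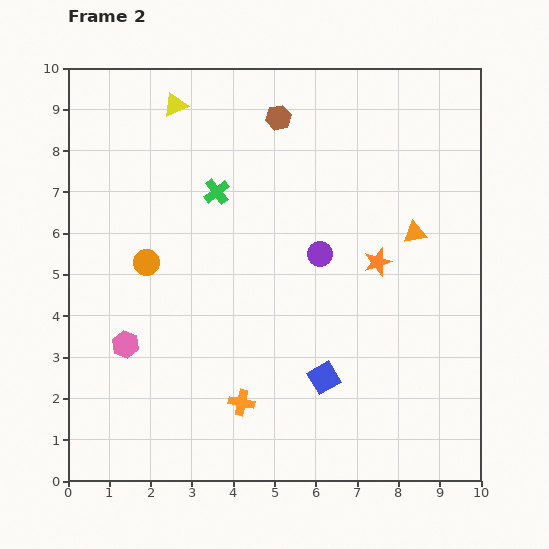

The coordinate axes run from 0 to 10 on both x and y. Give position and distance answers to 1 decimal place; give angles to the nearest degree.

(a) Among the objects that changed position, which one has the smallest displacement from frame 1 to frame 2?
the orange star

(moved 0.6)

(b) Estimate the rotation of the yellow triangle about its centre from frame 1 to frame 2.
16° clockwise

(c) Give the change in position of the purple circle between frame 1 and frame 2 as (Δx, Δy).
(-1.1, -2.2)

The purple circle was at (7.2, 7.7) in frame 1 and (6.1, 5.5) in frame 2.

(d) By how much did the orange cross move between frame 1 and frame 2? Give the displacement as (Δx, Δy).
(0.2, -1.1)

The orange cross was at (4.0, 3.0) in frame 1 and (4.2, 1.9) in frame 2.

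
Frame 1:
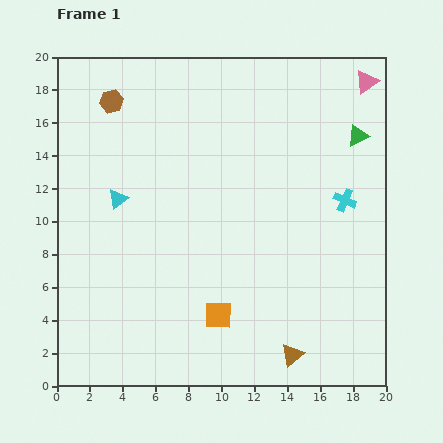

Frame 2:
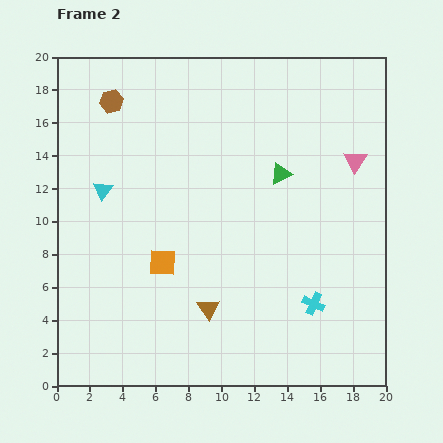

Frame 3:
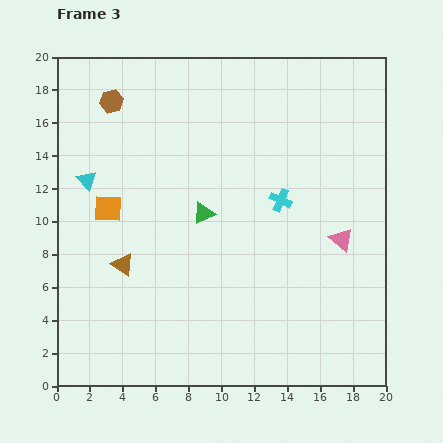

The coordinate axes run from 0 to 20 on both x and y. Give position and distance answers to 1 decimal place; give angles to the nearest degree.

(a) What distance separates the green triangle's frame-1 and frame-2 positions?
5.2

The green triangle moved from (18.3, 15.2) to (13.6, 12.9), a distance of √(4.7² + 2.3²) ≈ 5.2.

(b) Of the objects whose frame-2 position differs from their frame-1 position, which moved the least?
the cyan triangle

(moved 1.0)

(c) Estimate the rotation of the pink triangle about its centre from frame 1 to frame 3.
44° counter-clockwise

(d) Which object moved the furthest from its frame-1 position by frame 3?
the brown triangle

(moved 11.7; next 10.5)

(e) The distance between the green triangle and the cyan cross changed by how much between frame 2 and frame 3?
-3.3

Distance in frame 2: 8.1. Distance in frame 3: 4.8.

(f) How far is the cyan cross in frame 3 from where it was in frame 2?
6.6

The cyan cross moved from (15.6, 5.0) to (13.6, 11.3), a distance of √(2.0² + 6.3²) ≈ 6.6.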